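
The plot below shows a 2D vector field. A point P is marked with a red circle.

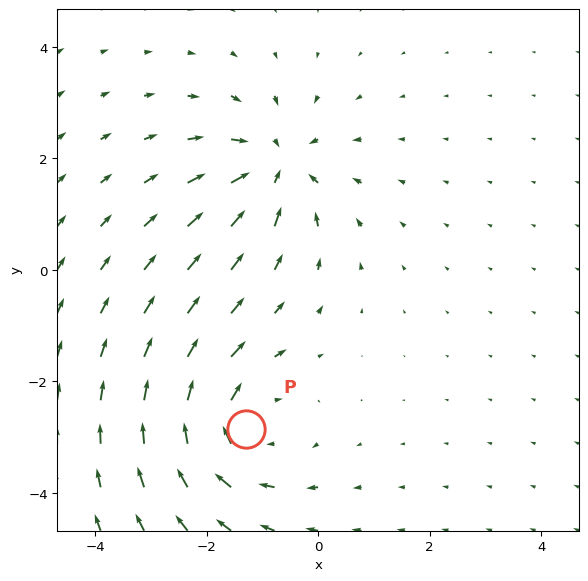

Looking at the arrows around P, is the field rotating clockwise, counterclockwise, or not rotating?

clockwise

Near P at (-1.3, -2.8) the arrows circulate clockwise. The curl (z-component) there is about -3; negative curl means clockwise rotation.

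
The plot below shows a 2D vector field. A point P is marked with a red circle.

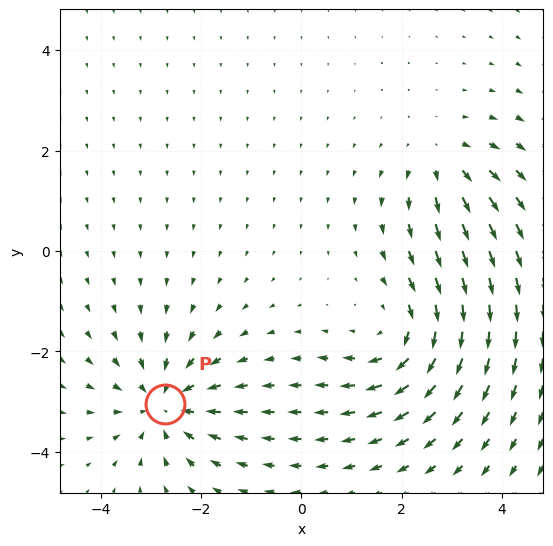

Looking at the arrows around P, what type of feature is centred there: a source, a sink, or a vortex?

At P (-2.7, -3.0) the arrows converge inward. Divergence about -4, curl ≈0 — negative divergence with near-zero curl is a sink.

sink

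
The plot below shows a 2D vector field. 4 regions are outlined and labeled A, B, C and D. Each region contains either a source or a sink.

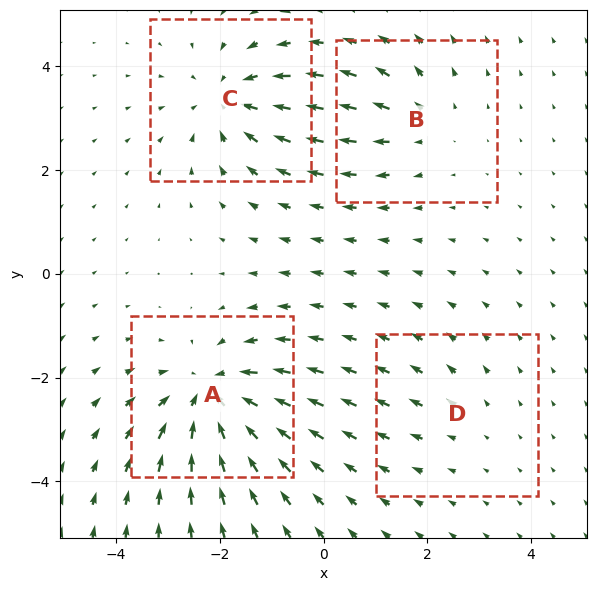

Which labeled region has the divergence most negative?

A

Divergence at each region's feature centre — A: about -6, B: about +3, C: about -5, D: about +2. Region A is most negative.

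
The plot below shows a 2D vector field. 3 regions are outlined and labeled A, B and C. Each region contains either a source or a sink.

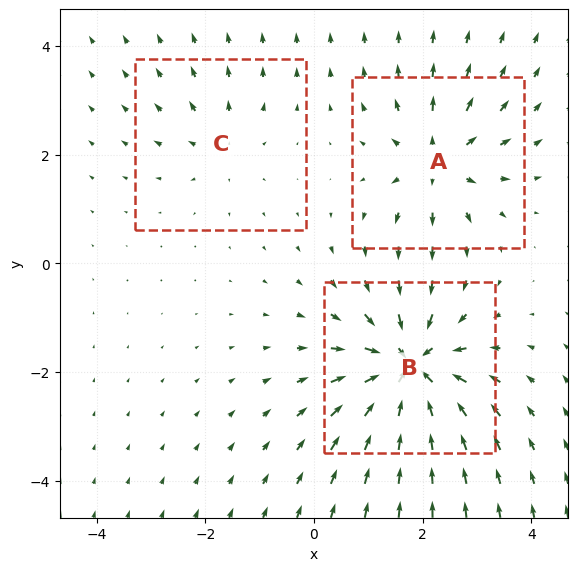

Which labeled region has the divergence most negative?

B

Divergence at each region's feature centre — A: about +4, B: about -6, C: about +2. Region B is most negative.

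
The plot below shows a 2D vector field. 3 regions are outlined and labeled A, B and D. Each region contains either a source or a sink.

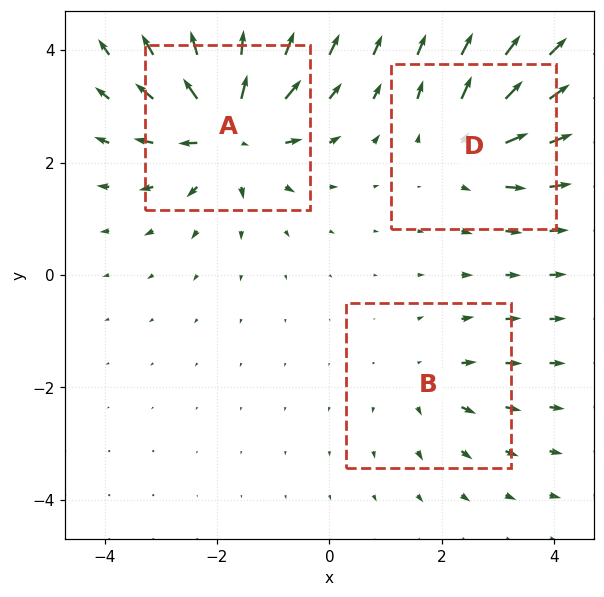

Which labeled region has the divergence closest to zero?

B

Divergence at each region's feature centre — A: about +6, B: about +2, D: about +4. Region B is closest to zero.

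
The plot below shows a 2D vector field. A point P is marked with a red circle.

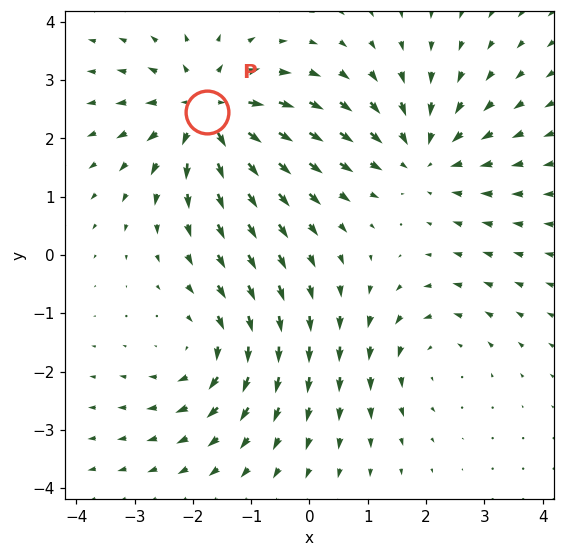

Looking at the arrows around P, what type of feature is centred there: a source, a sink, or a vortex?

source

At P (-1.8, 2.4) the arrows spread outward. Divergence about +5, curl ≈0 — positive divergence with near-zero curl is a source.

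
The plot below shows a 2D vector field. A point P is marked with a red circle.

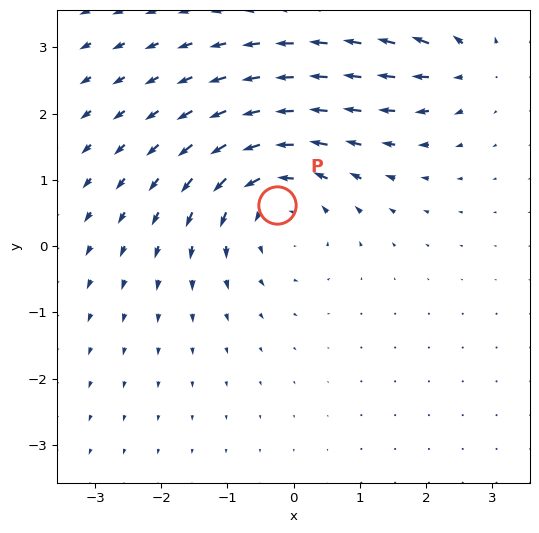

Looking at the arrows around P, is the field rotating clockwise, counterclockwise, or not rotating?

counterclockwise

Near P at (-0.2, 0.6) the arrows circulate counterclockwise. The curl (z-component) there is about +4; positive curl means counterclockwise rotation.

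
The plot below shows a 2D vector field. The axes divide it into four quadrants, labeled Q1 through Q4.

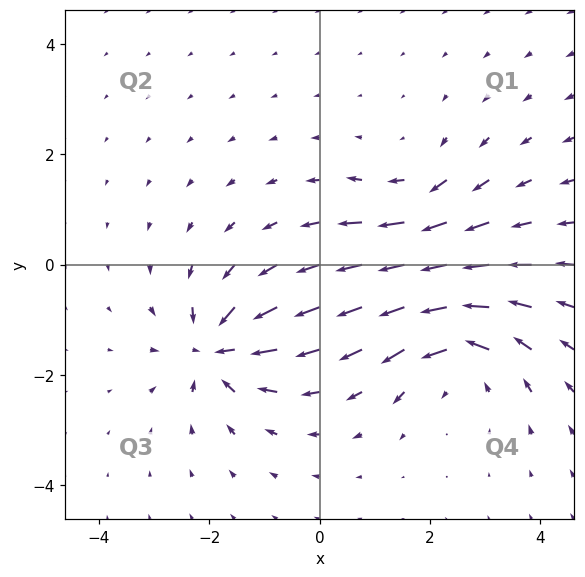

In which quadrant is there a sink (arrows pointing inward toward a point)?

Q3

The sink sits at approximately (-1.8, -1.5), which lies in quadrant Q3. The divergence there is about -6, negative as expected for a sink.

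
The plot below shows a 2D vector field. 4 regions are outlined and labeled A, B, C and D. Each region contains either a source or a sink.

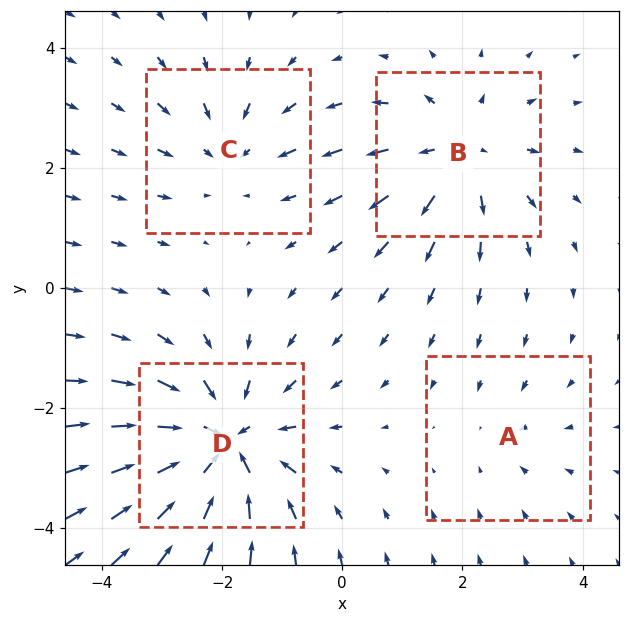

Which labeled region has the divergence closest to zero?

Divergence at each region's feature centre — A: about -2, B: about +4, C: about -3, D: about -6. Region A is closest to zero.

A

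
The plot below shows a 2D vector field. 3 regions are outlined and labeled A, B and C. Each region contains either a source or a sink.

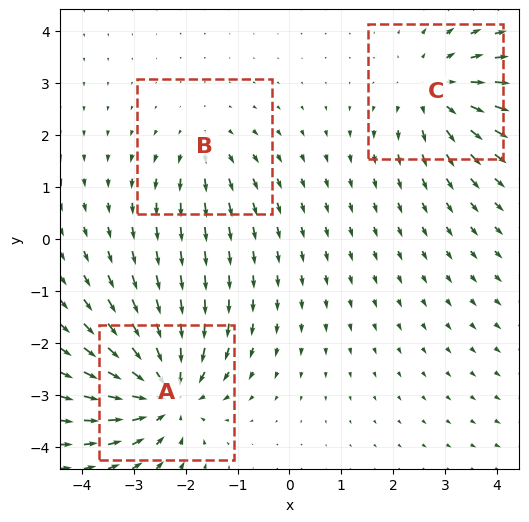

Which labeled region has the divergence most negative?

Divergence at each region's feature centre — A: about -5, B: about +2, C: about +3. Region A is most negative.

A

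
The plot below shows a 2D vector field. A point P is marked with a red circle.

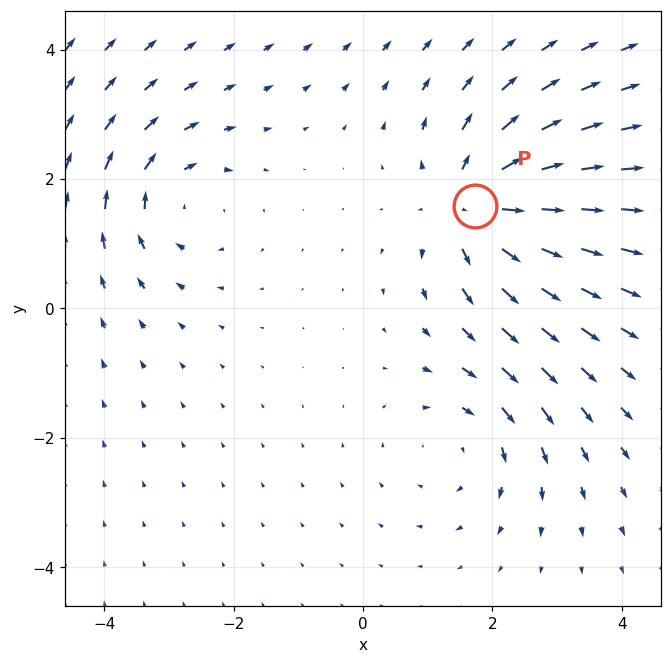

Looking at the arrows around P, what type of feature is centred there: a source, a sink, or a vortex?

At P (1.7, 1.6) the arrows spread outward. Divergence about +5, curl ≈0 — positive divergence with near-zero curl is a source.

source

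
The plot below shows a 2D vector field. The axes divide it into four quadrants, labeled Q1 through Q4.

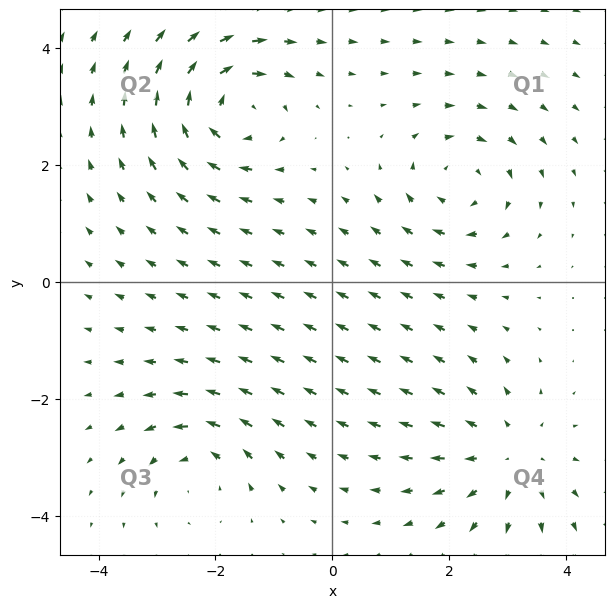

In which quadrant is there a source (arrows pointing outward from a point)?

Q4

The source sits at approximately (3.0, -3.0), which lies in quadrant Q4. The divergence there is about +4, positive as expected for a source.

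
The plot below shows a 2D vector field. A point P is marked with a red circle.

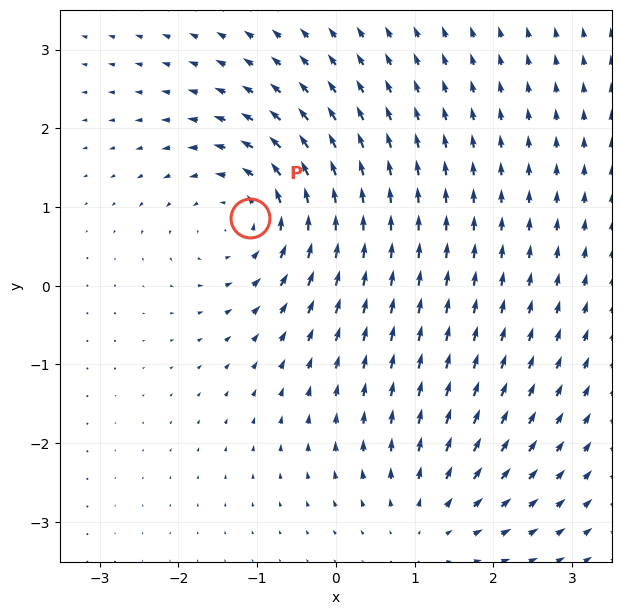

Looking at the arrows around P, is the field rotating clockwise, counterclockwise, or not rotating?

counterclockwise

Near P at (-1.1, 0.9) the arrows circulate counterclockwise. The curl (z-component) there is about +4; positive curl means counterclockwise rotation.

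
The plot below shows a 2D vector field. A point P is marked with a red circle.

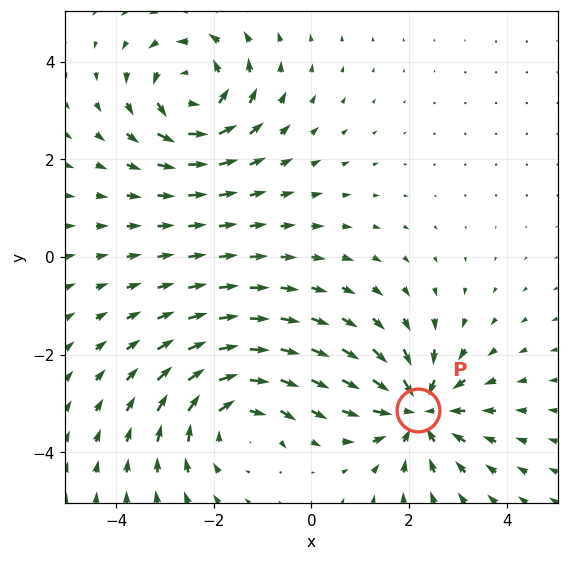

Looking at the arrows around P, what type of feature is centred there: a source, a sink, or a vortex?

At P (2.2, -3.1) the arrows converge inward. Divergence about -5, curl ≈0 — negative divergence with near-zero curl is a sink.

sink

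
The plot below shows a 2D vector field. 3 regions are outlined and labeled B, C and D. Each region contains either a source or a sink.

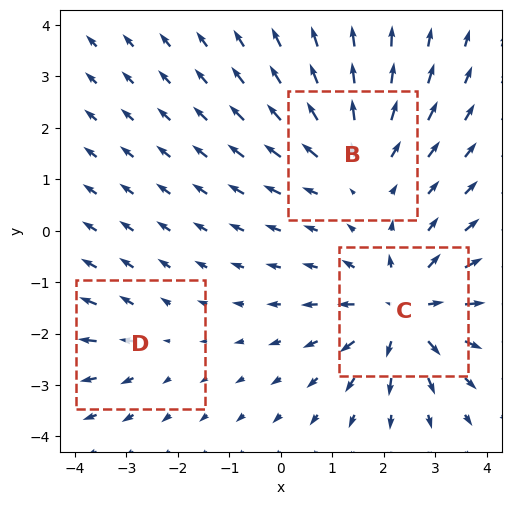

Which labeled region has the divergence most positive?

Divergence at each region's feature centre — B: about +3, C: about +5, D: about +2. Region C is most positive.

C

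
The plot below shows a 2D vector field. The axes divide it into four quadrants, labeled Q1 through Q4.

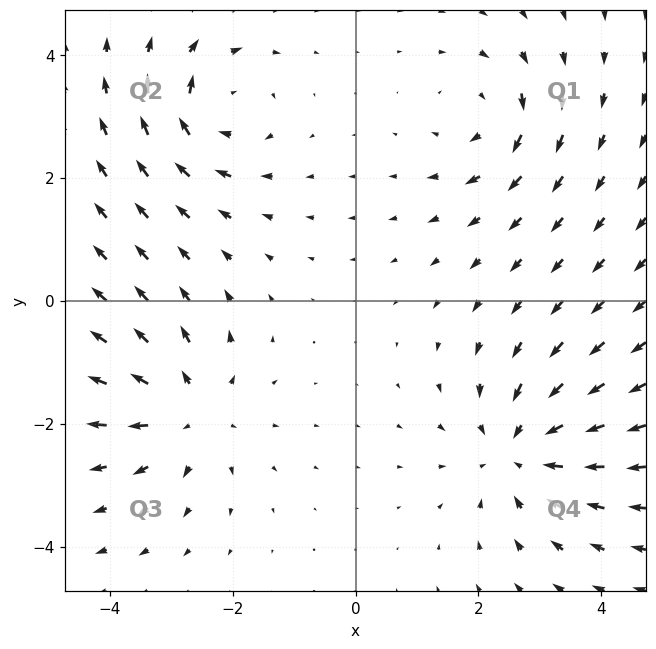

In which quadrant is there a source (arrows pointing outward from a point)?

Q3

The source sits at approximately (-2.7, -1.8), which lies in quadrant Q3. The divergence there is about +4, positive as expected for a source.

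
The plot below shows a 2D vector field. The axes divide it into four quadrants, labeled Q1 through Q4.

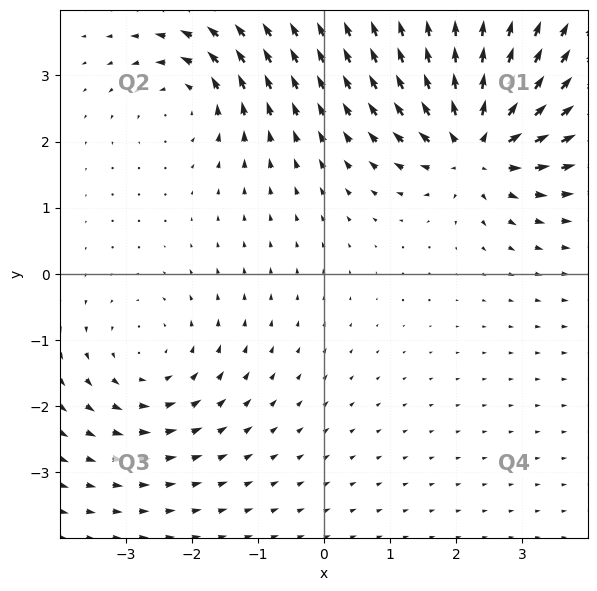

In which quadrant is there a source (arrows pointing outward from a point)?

The source sits at approximately (2.3, 1.9), which lies in quadrant Q1. The divergence there is about +6, positive as expected for a source.

Q1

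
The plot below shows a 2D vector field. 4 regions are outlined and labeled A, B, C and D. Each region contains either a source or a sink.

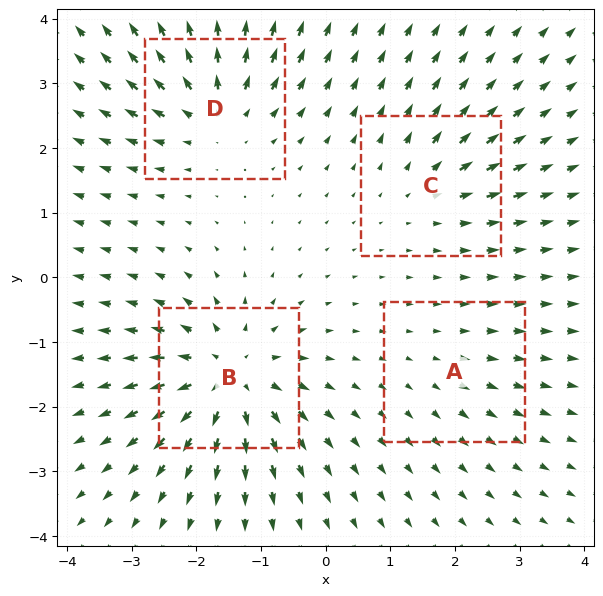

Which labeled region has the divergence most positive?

B

Divergence at each region's feature centre — A: about +2, B: about +8, C: about +4, D: about +6. Region B is most positive.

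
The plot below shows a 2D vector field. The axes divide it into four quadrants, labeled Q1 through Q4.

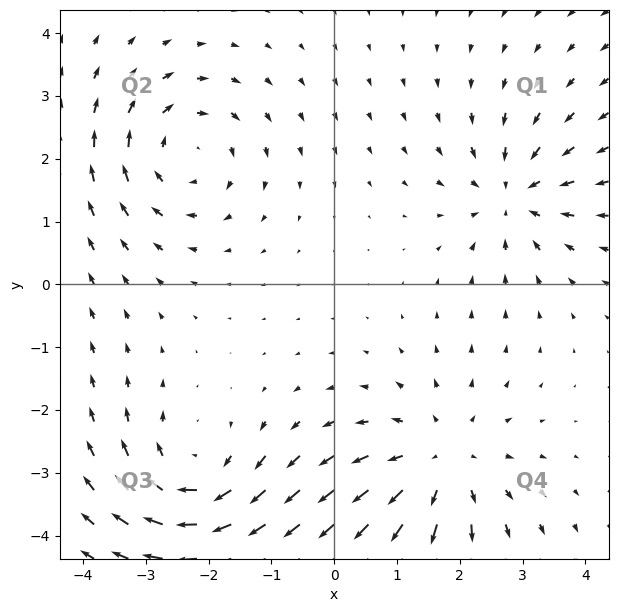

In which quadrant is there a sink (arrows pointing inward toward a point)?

The sink sits at approximately (2.9, 1.4), which lies in quadrant Q1. The divergence there is about -4, negative as expected for a sink.

Q1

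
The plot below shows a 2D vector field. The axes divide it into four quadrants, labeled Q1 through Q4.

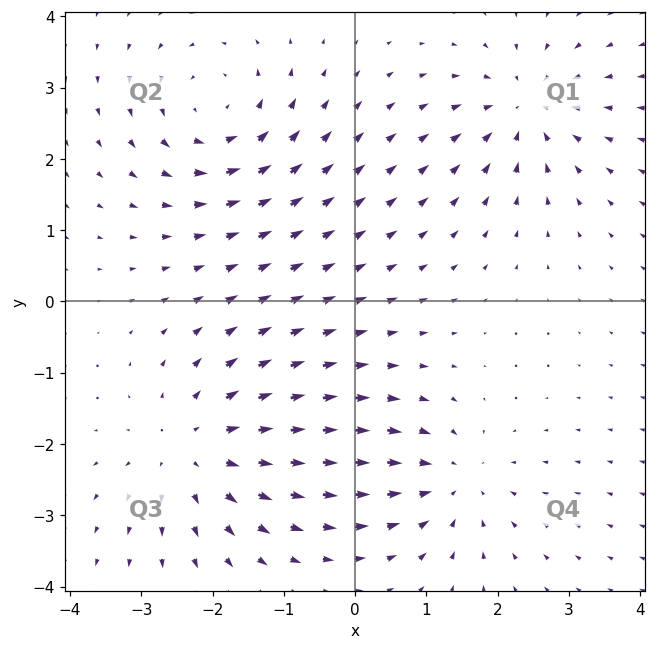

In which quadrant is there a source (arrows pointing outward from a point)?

The source sits at approximately (-2.2, -2.1), which lies in quadrant Q3. The divergence there is about +4, positive as expected for a source.

Q3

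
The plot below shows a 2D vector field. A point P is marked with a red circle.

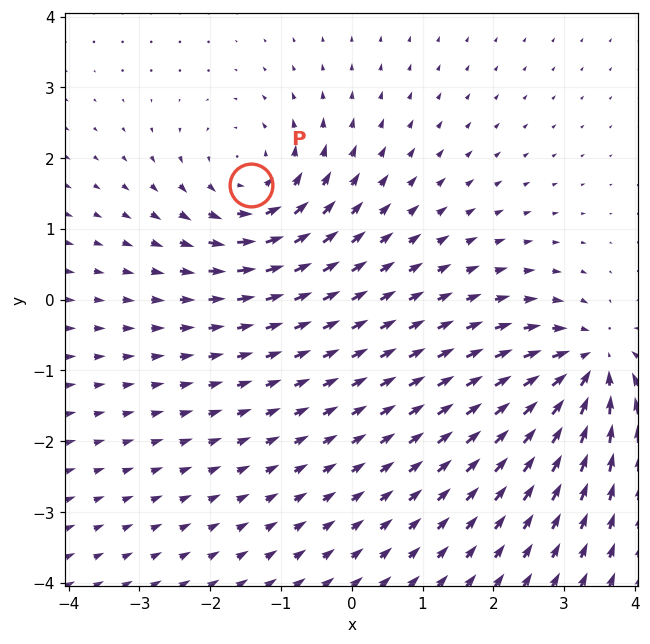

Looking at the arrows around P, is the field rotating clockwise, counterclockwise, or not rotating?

Near P at (-1.4, 1.6) the arrows circulate counterclockwise. The curl (z-component) there is about +5; positive curl means counterclockwise rotation.

counterclockwise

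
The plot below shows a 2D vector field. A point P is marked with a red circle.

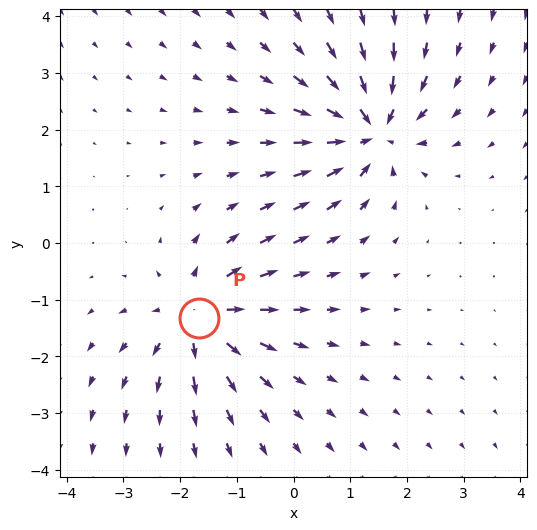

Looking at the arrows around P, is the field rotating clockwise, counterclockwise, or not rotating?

not rotating

Near P at (-1.7, -1.3) the arrows show no circulation. The curl there is ≈0.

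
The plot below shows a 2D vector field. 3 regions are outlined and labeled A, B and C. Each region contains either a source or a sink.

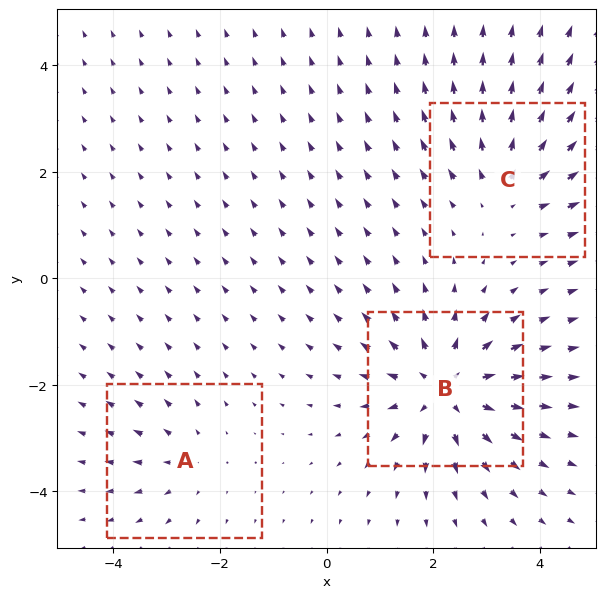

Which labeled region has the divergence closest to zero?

Divergence at each region's feature centre — A: about +2, B: about +5, C: about +3. Region A is closest to zero.

A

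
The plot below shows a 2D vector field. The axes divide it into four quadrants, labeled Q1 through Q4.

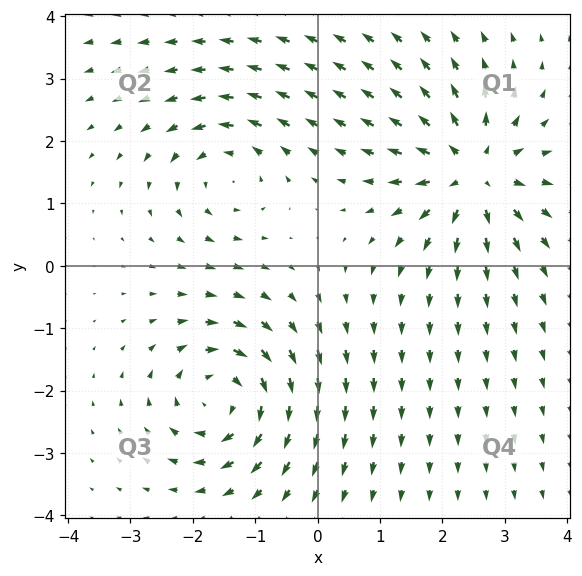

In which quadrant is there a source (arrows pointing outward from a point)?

The source sits at approximately (2.5, 1.5), which lies in quadrant Q1. The divergence there is about +5, positive as expected for a source.

Q1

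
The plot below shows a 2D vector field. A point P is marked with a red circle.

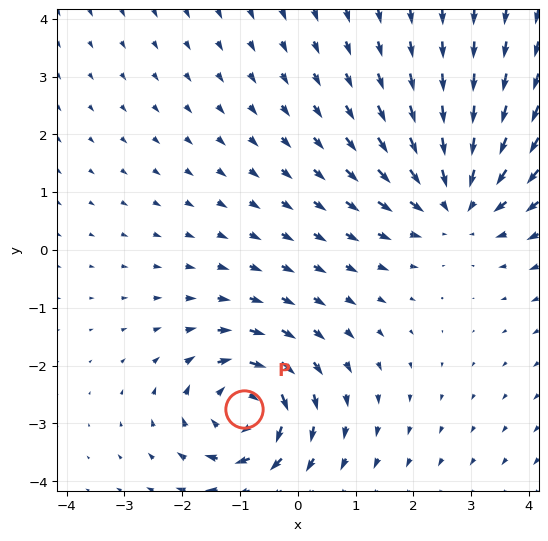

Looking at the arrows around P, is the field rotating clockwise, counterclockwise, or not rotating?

Near P at (-0.9, -2.8) the arrows circulate clockwise. The curl (z-component) there is about -6; negative curl means clockwise rotation.

clockwise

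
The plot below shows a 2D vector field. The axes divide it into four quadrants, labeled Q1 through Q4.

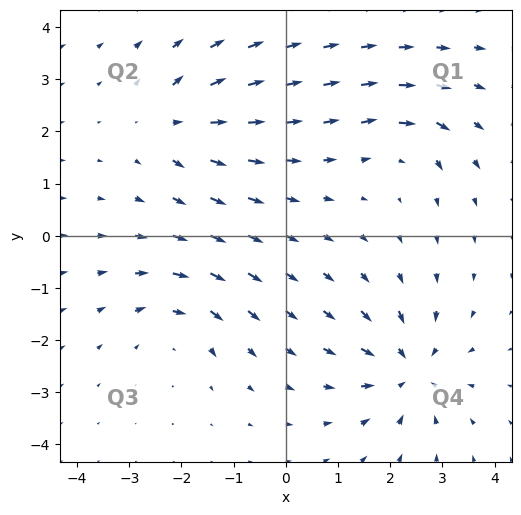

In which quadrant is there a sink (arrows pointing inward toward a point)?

The sink sits at approximately (2.4, -2.6), which lies in quadrant Q4. The divergence there is about -5, negative as expected for a sink.

Q4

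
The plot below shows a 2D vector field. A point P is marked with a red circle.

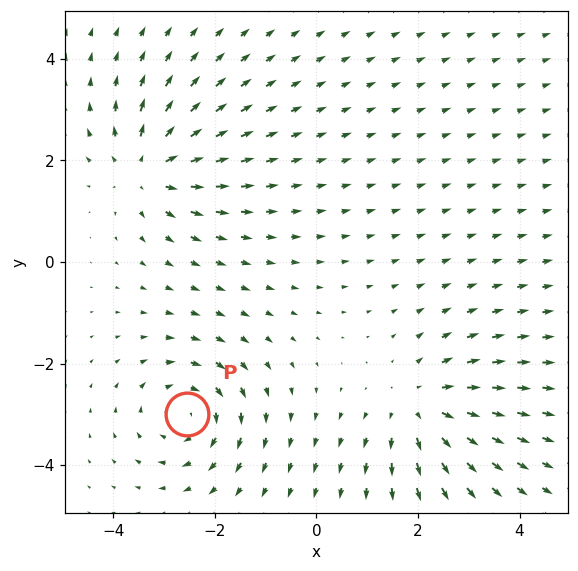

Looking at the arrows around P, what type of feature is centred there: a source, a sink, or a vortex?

At P (-2.5, -3.0) the arrows circulate clockwise. Divergence ≈0, curl about -5 — near-zero divergence with nonzero curl is a vortex.

vortex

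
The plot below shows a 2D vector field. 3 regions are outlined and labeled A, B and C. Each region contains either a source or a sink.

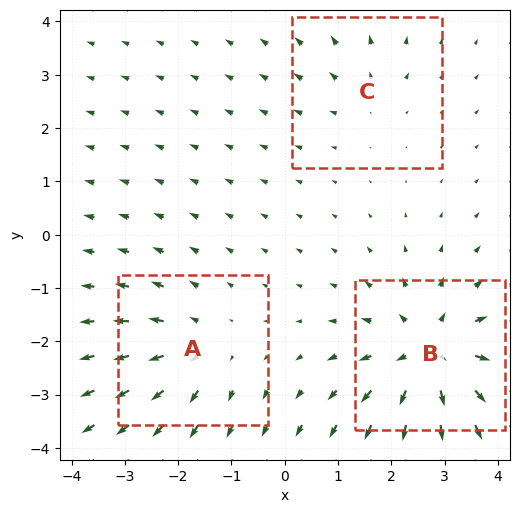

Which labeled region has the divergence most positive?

Divergence at each region's feature centre — A: about +3, B: about +5, C: about +2. Region B is most positive.

B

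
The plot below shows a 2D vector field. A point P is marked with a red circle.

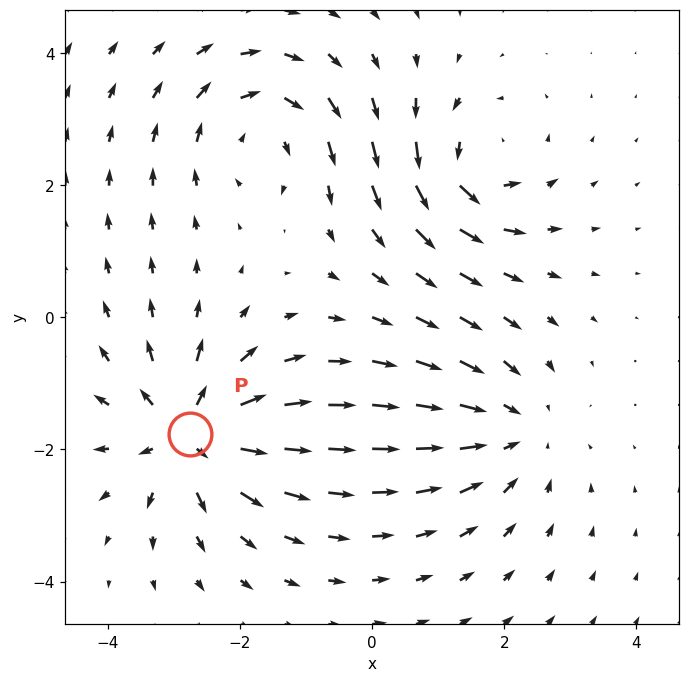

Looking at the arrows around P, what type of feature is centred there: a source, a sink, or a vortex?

At P (-2.8, -1.8) the arrows spread outward. Divergence about +6, curl ≈0 — positive divergence with near-zero curl is a source.

source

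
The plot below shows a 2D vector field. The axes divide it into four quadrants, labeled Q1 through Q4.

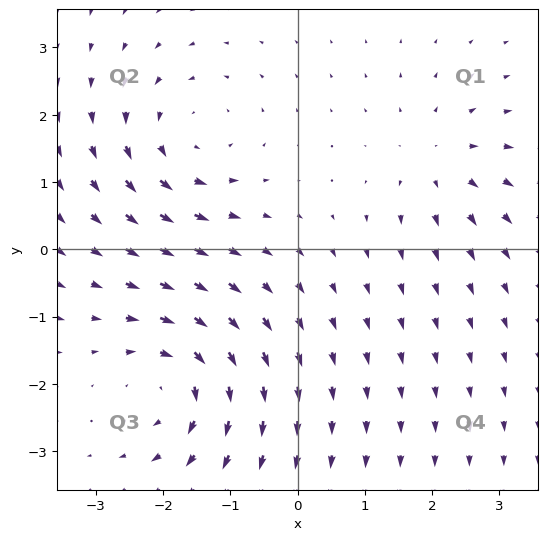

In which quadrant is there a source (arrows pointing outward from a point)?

Q1

The source sits at approximately (2.1, 1.3), which lies in quadrant Q1. The divergence there is about +3, positive as expected for a source.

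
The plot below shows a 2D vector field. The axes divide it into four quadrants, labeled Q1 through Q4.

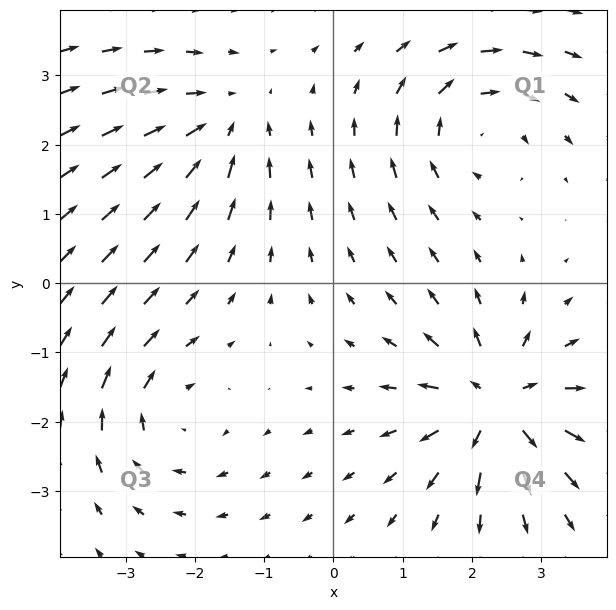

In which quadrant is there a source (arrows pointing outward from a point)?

Q4

The source sits at approximately (2.4, -1.7), which lies in quadrant Q4. The divergence there is about +6, positive as expected for a source.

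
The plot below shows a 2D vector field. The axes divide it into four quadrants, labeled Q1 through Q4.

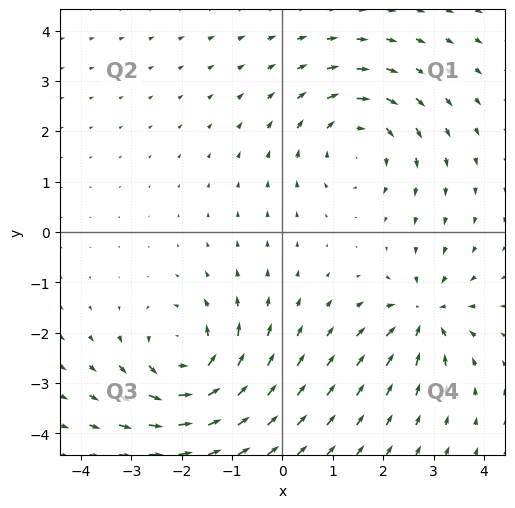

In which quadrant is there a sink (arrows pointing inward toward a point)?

Q4

The sink sits at approximately (2.8, -1.7), which lies in quadrant Q4. The divergence there is about -5, negative as expected for a sink.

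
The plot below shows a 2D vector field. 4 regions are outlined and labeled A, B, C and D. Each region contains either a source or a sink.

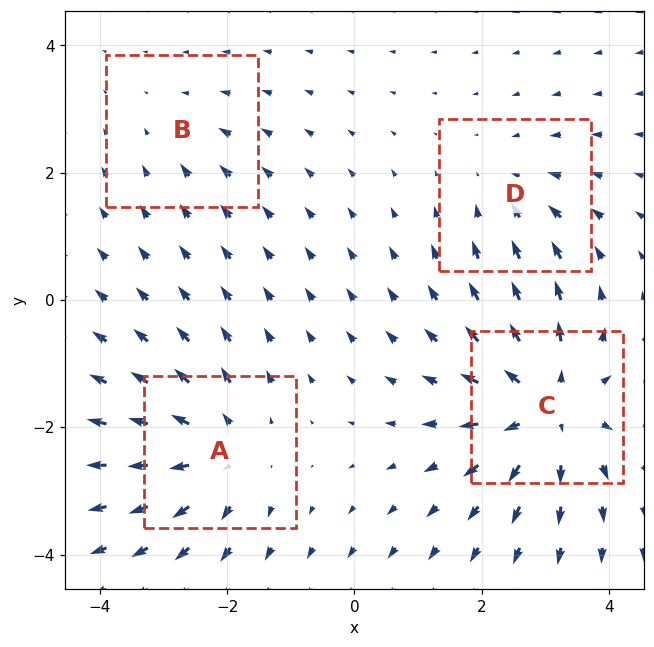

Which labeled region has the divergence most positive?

C

Divergence at each region's feature centre — A: about +4, B: about -2, C: about +6, D: about -3. Region C is most positive.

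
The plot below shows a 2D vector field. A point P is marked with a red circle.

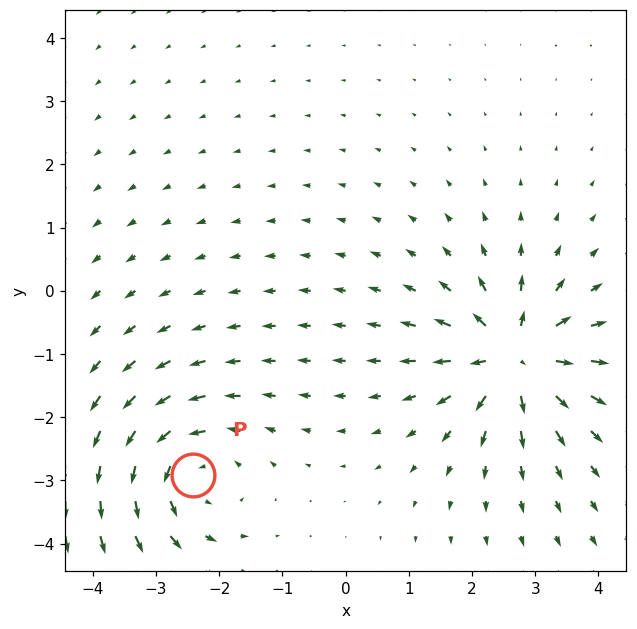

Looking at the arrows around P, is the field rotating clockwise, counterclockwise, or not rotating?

Near P at (-2.4, -2.9) the arrows circulate counterclockwise. The curl (z-component) there is about +4; positive curl means counterclockwise rotation.

counterclockwise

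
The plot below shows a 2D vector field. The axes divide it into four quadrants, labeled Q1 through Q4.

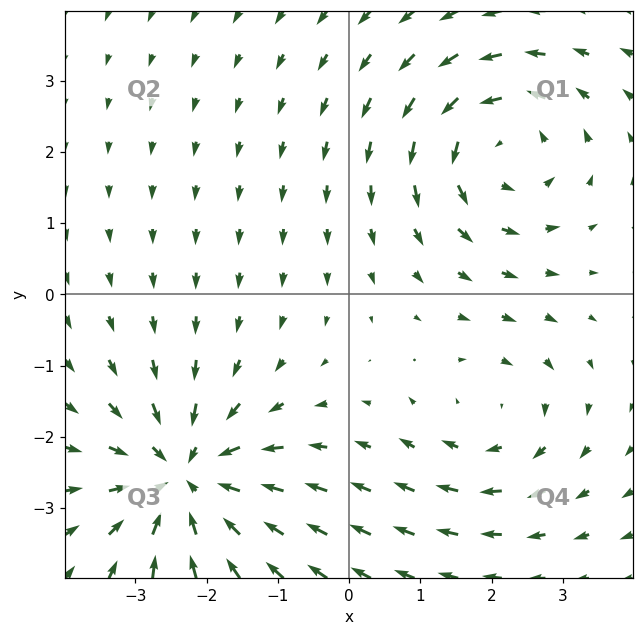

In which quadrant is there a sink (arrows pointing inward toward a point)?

Q3

The sink sits at approximately (-2.3, -2.6), which lies in quadrant Q3. The divergence there is about -4, negative as expected for a sink.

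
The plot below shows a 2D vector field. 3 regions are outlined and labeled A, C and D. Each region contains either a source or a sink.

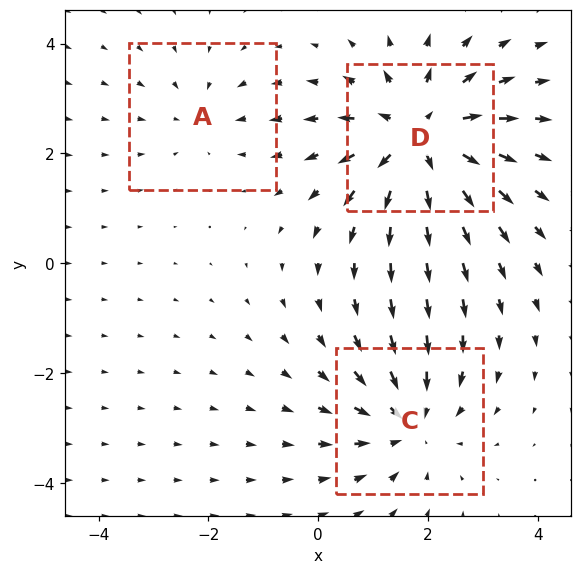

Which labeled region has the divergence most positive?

Divergence at each region's feature centre — A: about -2, C: about -3, D: about +4. Region D is most positive.

D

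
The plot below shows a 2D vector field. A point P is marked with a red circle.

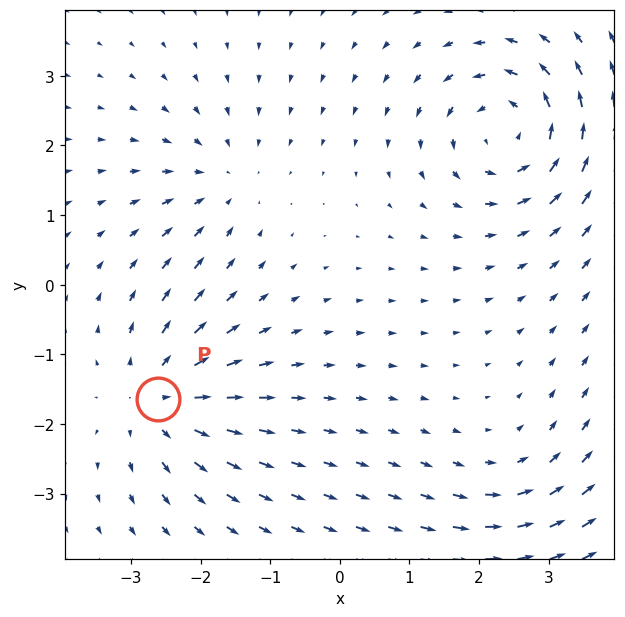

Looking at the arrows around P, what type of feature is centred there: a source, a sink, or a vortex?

At P (-2.6, -1.6) the arrows spread outward. Divergence about +4, curl ≈0 — positive divergence with near-zero curl is a source.

source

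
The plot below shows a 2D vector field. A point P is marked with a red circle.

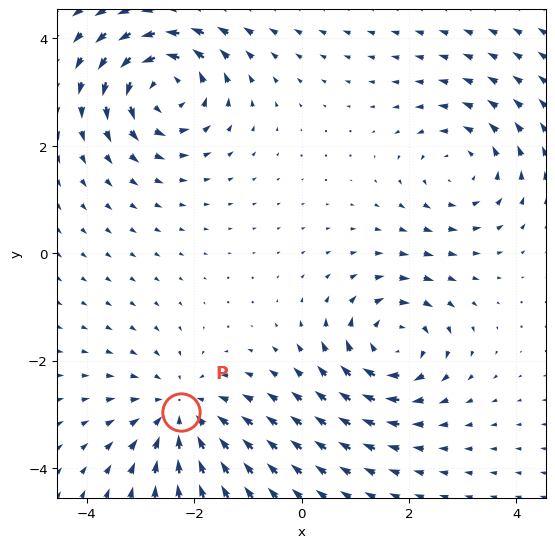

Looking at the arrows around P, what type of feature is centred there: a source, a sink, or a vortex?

sink

At P (-2.2, -3.0) the arrows converge inward. Divergence about -4, curl ≈0 — negative divergence with near-zero curl is a sink.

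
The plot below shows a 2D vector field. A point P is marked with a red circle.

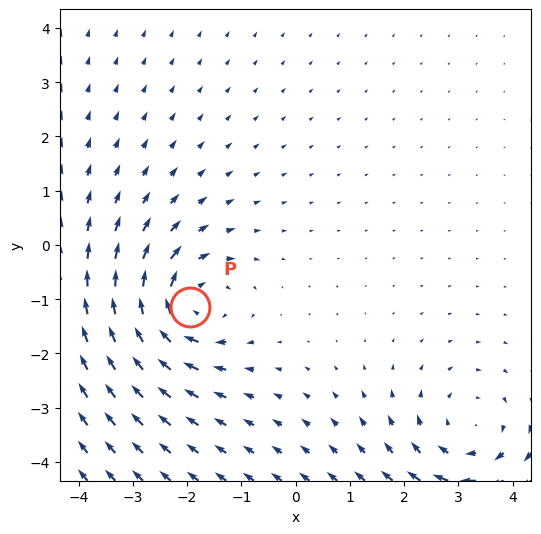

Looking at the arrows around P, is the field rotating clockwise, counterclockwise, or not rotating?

Near P at (-1.9, -1.1) the arrows circulate clockwise. The curl (z-component) there is about -5; negative curl means clockwise rotation.

clockwise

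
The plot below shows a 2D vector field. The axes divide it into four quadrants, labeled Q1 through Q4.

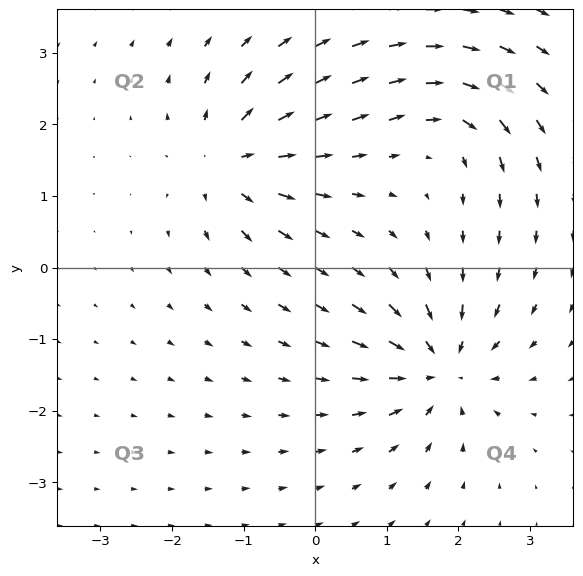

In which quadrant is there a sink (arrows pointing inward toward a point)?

The sink sits at approximately (1.7, -1.4), which lies in quadrant Q4. The divergence there is about -6, negative as expected for a sink.

Q4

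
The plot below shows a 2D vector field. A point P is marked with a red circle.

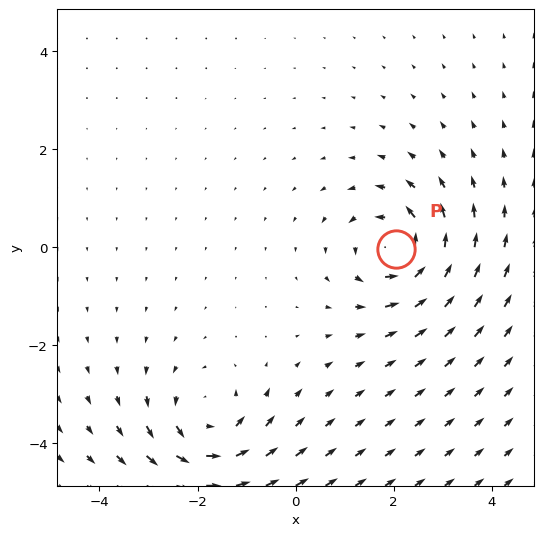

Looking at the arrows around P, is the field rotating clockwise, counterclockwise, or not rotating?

counterclockwise

Near P at (2.0, -0.0) the arrows circulate counterclockwise. The curl (z-component) there is about +4; positive curl means counterclockwise rotation.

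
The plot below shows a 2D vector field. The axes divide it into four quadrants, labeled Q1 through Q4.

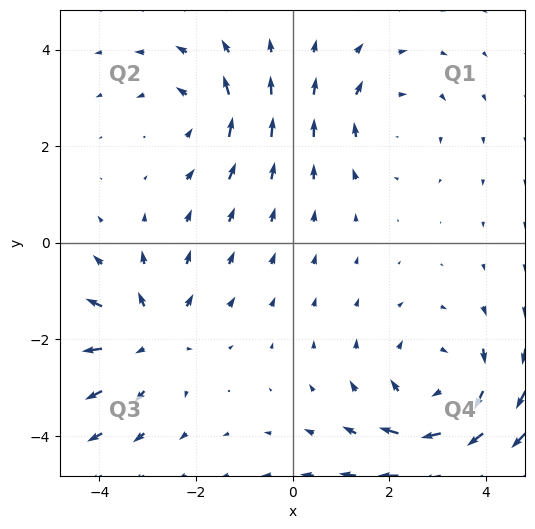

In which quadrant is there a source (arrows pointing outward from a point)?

Q3

The source sits at approximately (-3.0, -1.9), which lies in quadrant Q3. The divergence there is about +4, positive as expected for a source.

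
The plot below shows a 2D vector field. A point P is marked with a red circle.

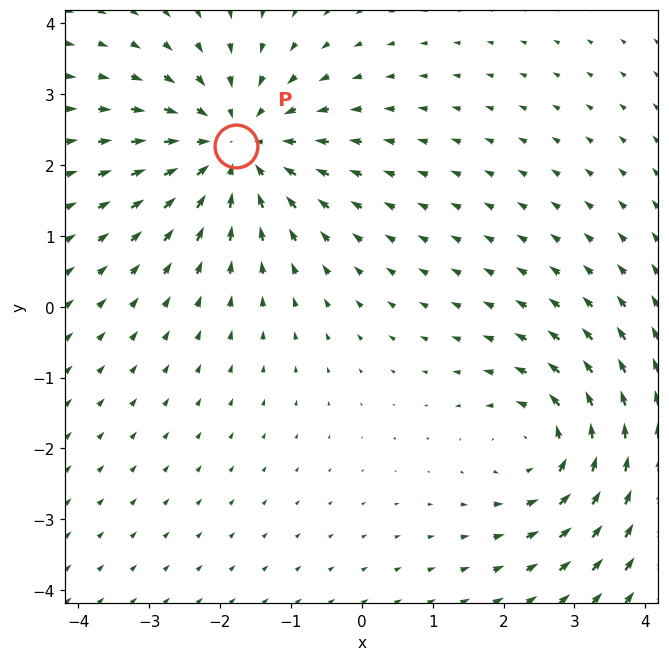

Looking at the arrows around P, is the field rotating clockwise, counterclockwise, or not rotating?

Near P at (-1.8, 2.3) the arrows show no circulation. The curl there is ≈0.

not rotating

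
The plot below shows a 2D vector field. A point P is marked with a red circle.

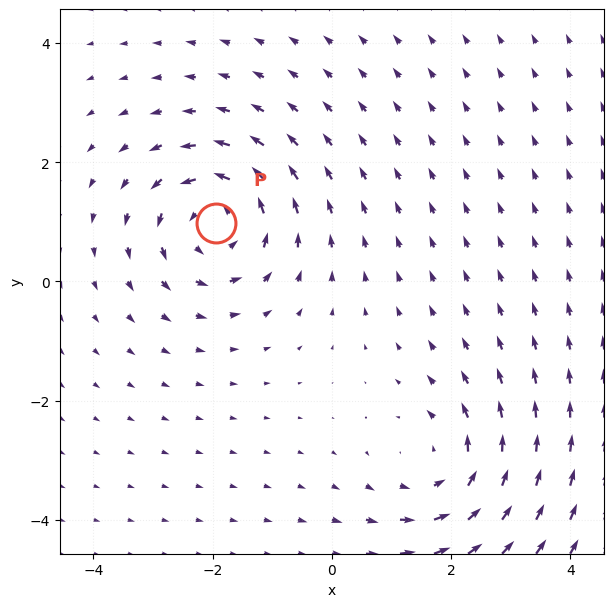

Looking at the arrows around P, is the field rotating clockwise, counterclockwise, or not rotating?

Near P at (-1.9, 1.0) the arrows circulate counterclockwise. The curl (z-component) there is about +5; positive curl means counterclockwise rotation.

counterclockwise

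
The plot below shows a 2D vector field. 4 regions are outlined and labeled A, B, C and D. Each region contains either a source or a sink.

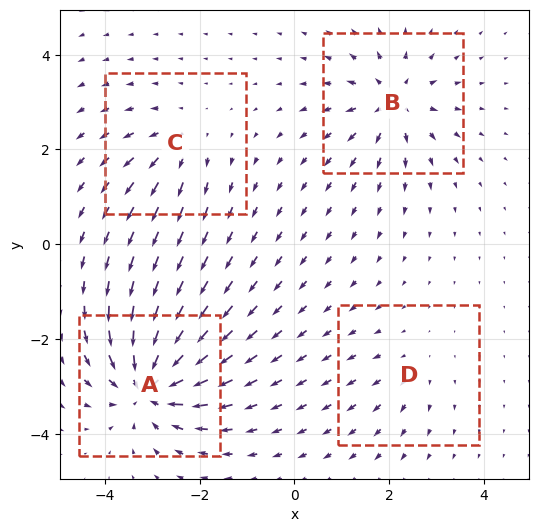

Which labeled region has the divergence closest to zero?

Divergence at each region's feature centre — A: about -9, B: about +6, C: about +4, D: about +3. Region D is closest to zero.

D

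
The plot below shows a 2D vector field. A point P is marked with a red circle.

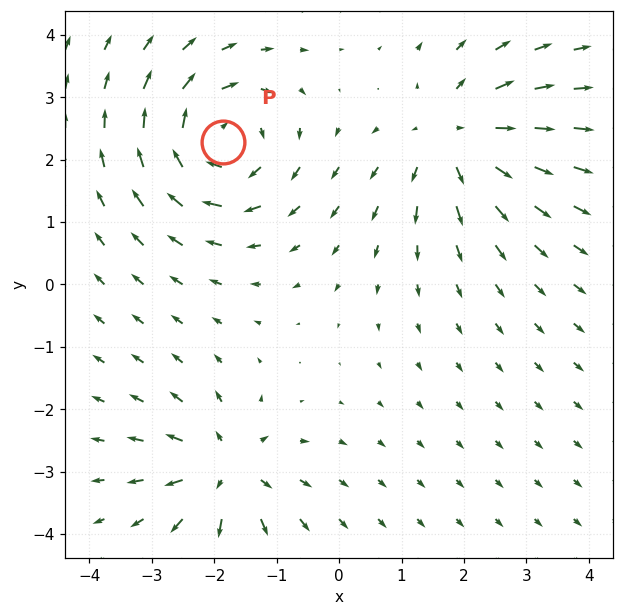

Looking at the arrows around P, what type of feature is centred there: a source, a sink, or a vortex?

vortex

At P (-1.9, 2.3) the arrows circulate clockwise. Divergence ≈0, curl about -5 — near-zero divergence with nonzero curl is a vortex.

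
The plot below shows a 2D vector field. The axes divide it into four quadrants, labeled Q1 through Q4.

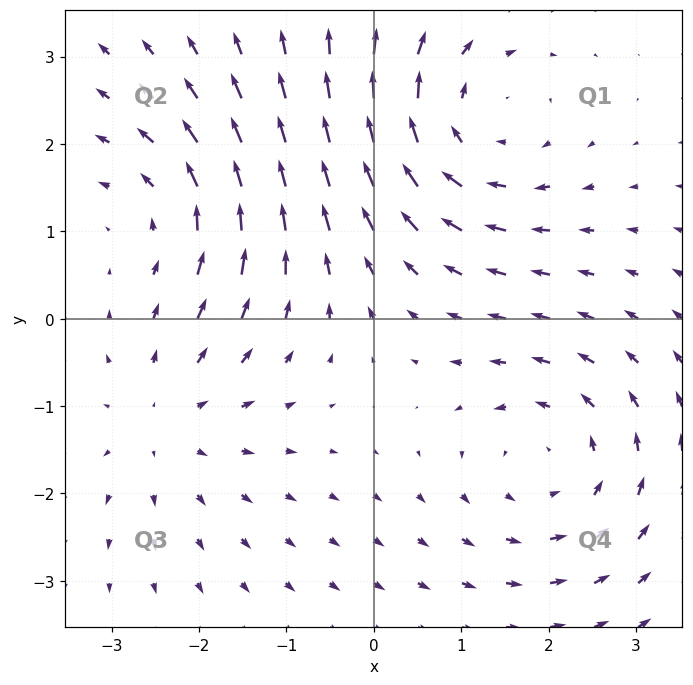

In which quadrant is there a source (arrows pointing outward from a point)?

The source sits at approximately (-2.4, -1.2), which lies in quadrant Q3. The divergence there is about +2, positive as expected for a source.

Q3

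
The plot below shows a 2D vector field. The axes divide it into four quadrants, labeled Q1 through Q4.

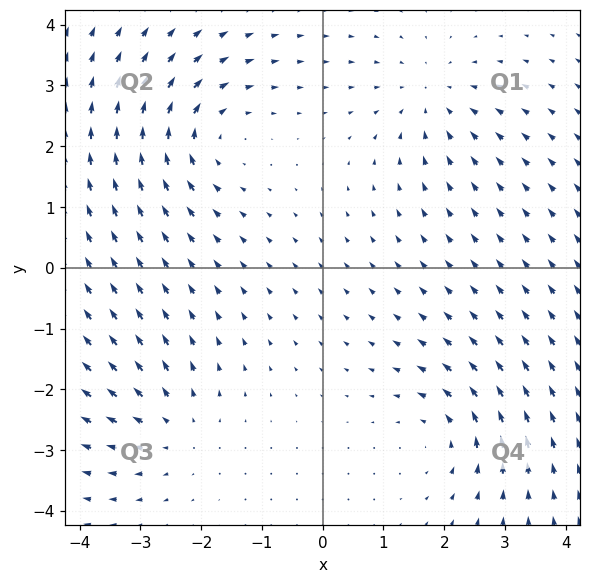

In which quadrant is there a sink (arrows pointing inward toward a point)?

Q1

The sink sits at approximately (1.8, 2.8), which lies in quadrant Q1. The divergence there is about -3, negative as expected for a sink.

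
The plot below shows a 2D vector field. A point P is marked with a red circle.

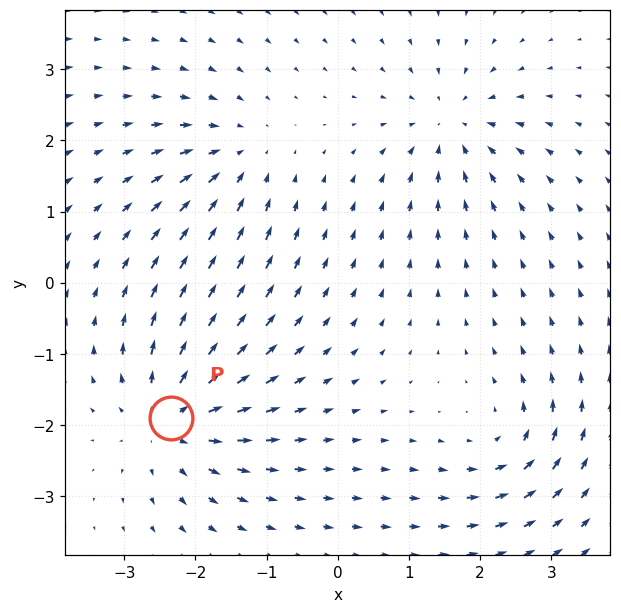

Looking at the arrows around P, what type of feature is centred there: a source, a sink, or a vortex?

At P (-2.3, -1.9) the arrows spread outward. Divergence about +6, curl ≈0 — positive divergence with near-zero curl is a source.

source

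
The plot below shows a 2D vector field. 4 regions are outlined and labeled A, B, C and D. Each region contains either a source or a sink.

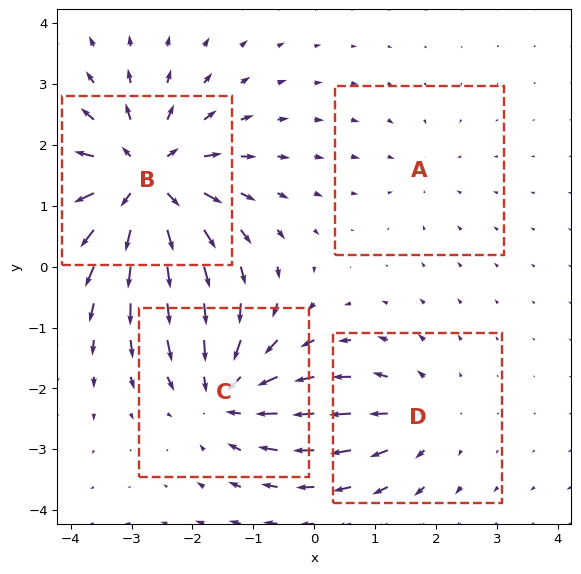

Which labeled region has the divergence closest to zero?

Divergence at each region's feature centre — A: about -2, B: about +8, C: about -5, D: about +3. Region A is closest to zero.

A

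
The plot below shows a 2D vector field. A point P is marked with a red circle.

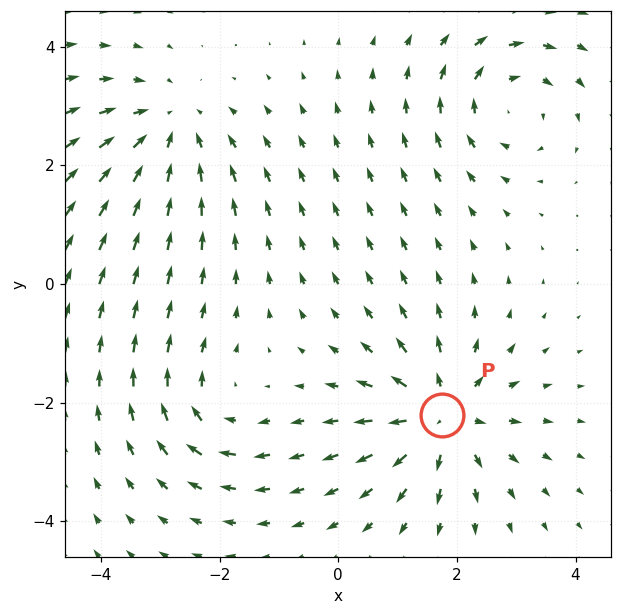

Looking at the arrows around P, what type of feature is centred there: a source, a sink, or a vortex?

At P (1.8, -2.2) the arrows spread outward. Divergence about +5, curl ≈0 — positive divergence with near-zero curl is a source.

source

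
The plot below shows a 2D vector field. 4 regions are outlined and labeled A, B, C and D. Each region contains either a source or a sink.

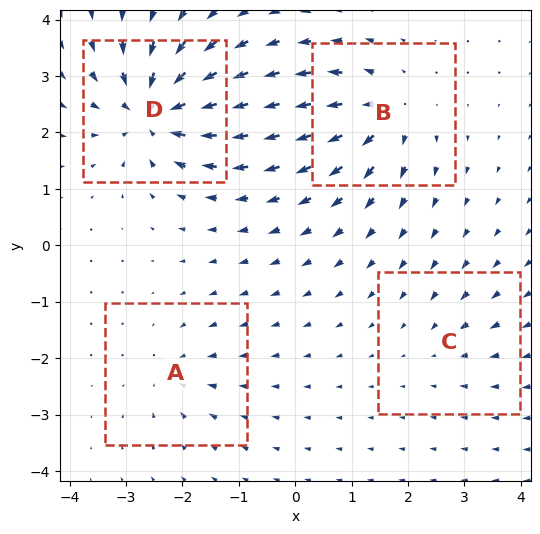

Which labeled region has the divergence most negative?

Divergence at each region's feature centre — A: about -4, B: about +6, C: about -3, D: about -9. Region D is most negative.

D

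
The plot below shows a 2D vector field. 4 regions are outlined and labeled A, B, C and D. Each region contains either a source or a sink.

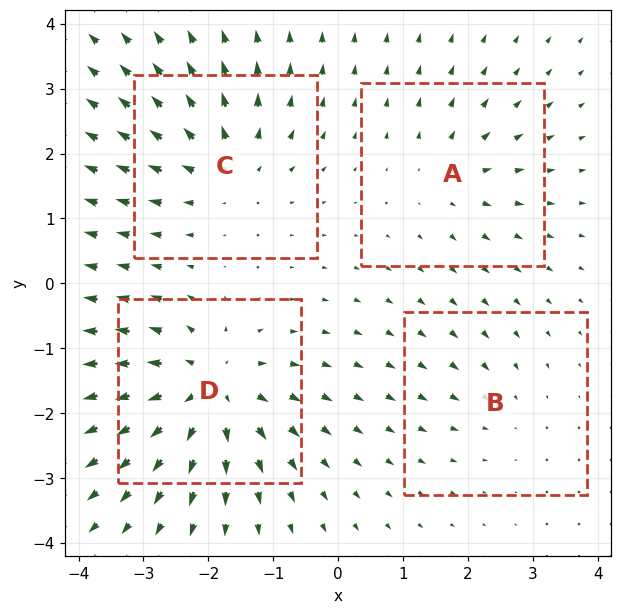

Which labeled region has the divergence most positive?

Divergence at each region's feature centre — A: about +3, B: about -2, C: about +5, D: about +7. Region D is most positive.

D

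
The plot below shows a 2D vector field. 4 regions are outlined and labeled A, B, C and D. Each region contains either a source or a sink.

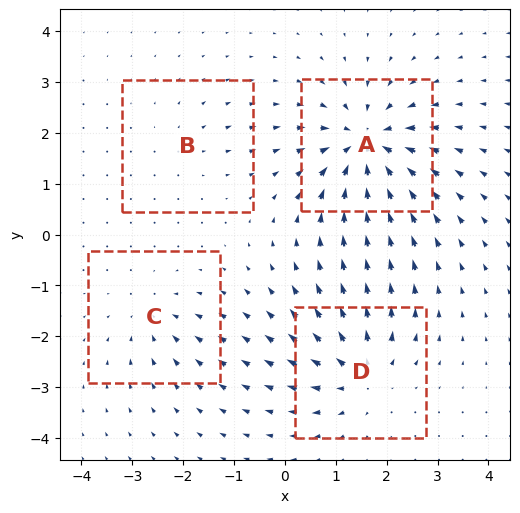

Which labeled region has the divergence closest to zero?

B

Divergence at each region's feature centre — A: about -9, B: about +2, C: about -4, D: about +6. Region B is closest to zero.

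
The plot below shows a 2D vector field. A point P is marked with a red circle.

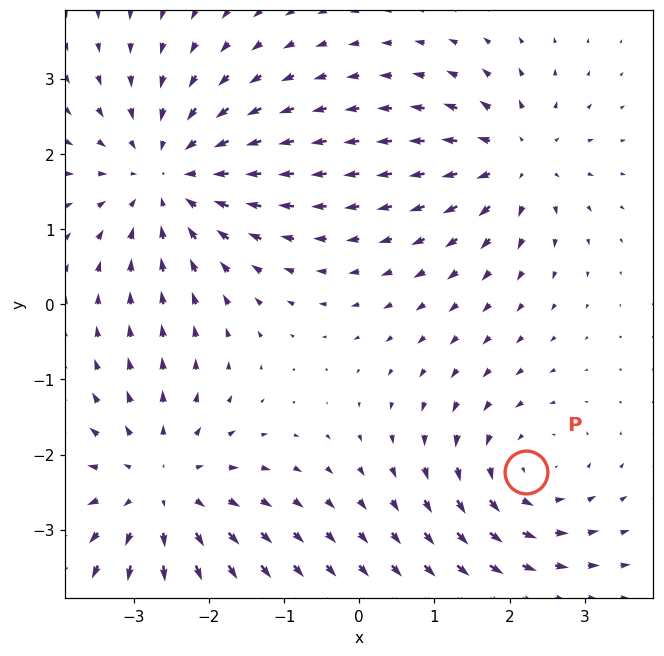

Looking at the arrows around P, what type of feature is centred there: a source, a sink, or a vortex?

vortex

At P (2.2, -2.2) the arrows circulate counterclockwise. Divergence ≈0, curl about +3 — near-zero divergence with nonzero curl is a vortex.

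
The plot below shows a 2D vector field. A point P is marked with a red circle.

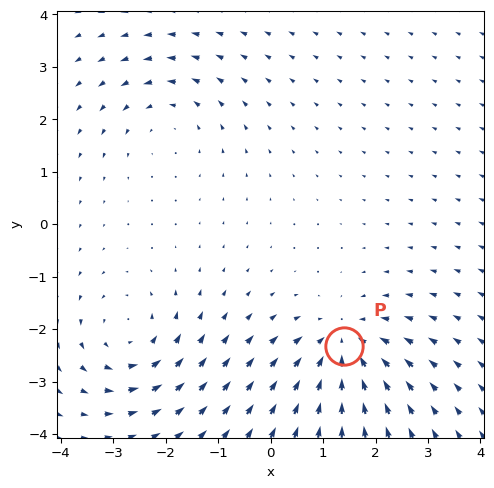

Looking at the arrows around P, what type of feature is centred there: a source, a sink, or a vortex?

sink

At P (1.4, -2.3) the arrows converge inward. Divergence about -5, curl ≈0 — negative divergence with near-zero curl is a sink.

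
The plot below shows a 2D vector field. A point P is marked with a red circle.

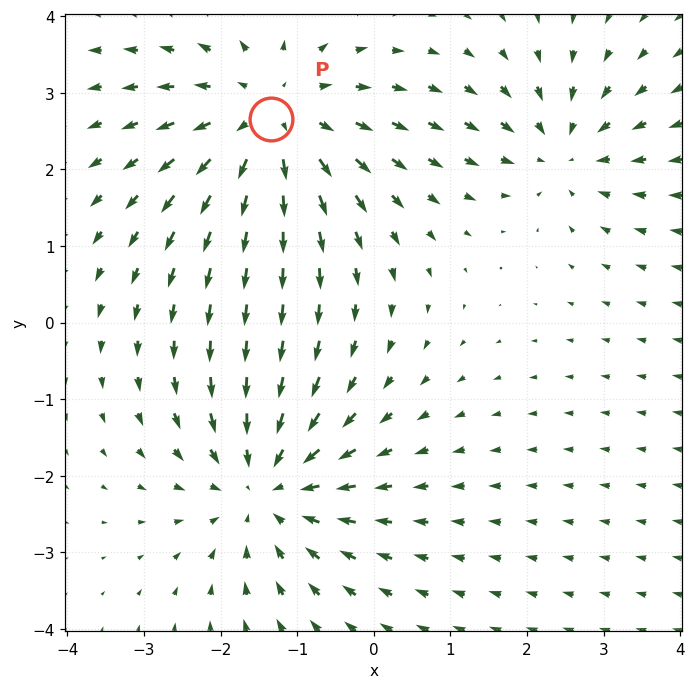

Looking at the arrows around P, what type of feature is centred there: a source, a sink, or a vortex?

At P (-1.3, 2.7) the arrows spread outward. Divergence about +4, curl ≈0 — positive divergence with near-zero curl is a source.

source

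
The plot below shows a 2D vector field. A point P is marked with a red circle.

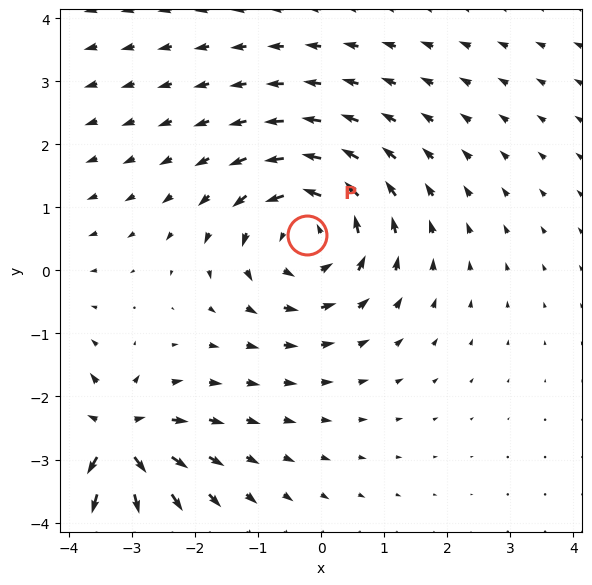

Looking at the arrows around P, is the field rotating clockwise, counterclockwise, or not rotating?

counterclockwise

Near P at (-0.2, 0.6) the arrows circulate counterclockwise. The curl (z-component) there is about +5; positive curl means counterclockwise rotation.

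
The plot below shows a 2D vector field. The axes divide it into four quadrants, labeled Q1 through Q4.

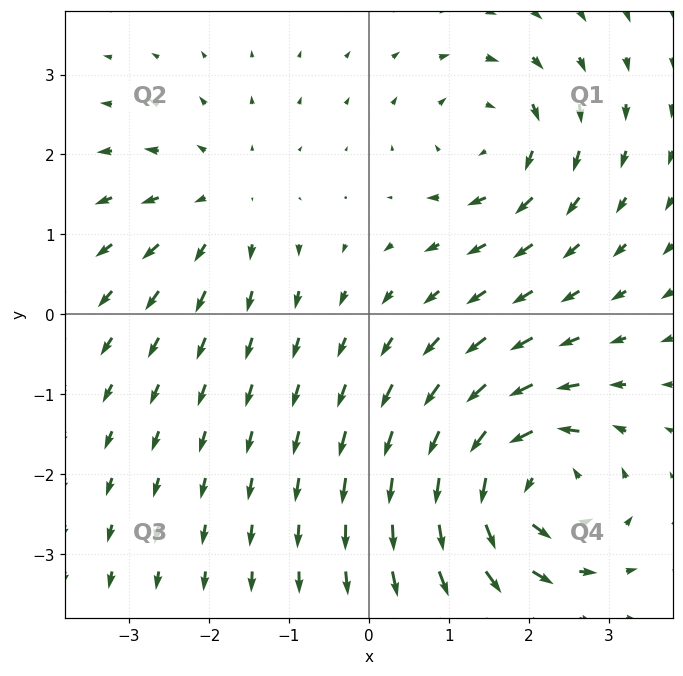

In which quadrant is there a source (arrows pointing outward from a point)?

Q2

The source sits at approximately (-1.8, 1.4), which lies in quadrant Q2. The divergence there is about +2, positive as expected for a source.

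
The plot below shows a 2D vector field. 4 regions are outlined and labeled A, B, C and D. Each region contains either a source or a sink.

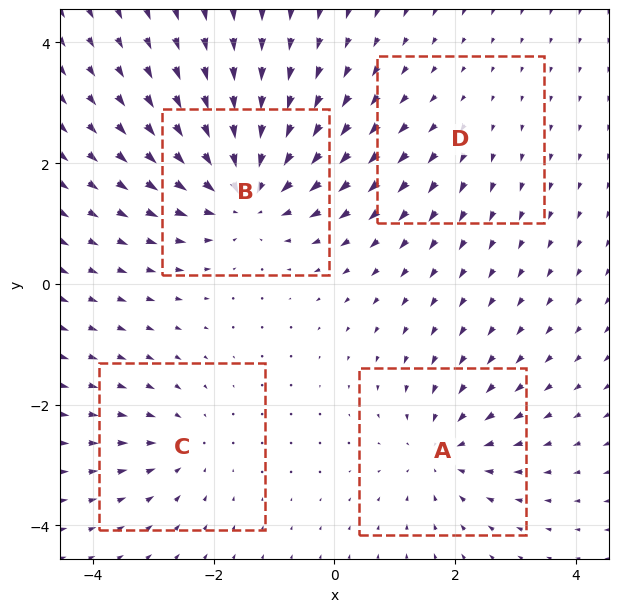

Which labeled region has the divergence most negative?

Divergence at each region's feature centre — A: about -5, B: about -7, C: about -3, D: about +2. Region B is most negative.

B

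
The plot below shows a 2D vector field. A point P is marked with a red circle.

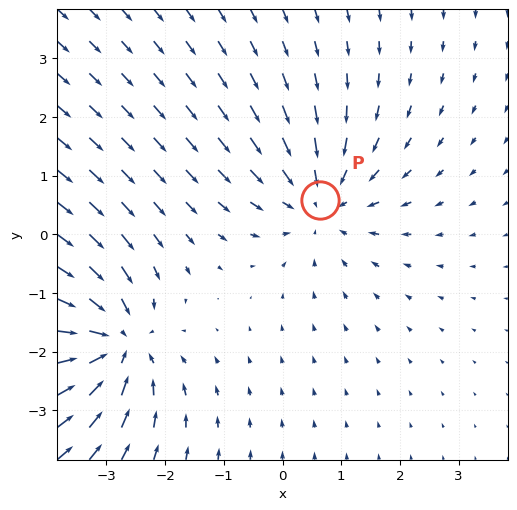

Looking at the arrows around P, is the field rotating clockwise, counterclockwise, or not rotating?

Near P at (0.6, 0.6) the arrows show no circulation. The curl there is ≈0.

not rotating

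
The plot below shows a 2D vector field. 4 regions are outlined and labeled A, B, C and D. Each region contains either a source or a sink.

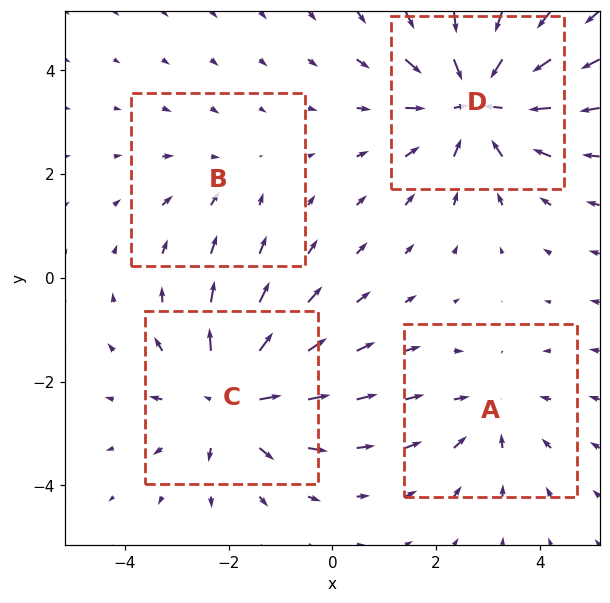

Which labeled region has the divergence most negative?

D

Divergence at each region's feature centre — A: about -3, B: about -2, C: about +5, D: about -6. Region D is most negative.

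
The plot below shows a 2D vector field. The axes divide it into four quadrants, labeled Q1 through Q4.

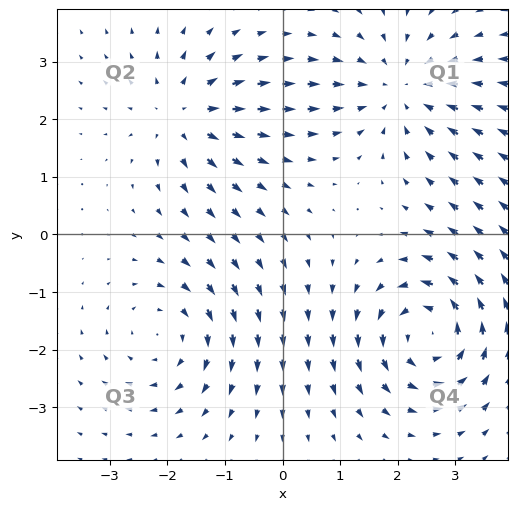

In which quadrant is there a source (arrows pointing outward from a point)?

Q2

The source sits at approximately (-1.7, 2.1), which lies in quadrant Q2. The divergence there is about +4, positive as expected for a source.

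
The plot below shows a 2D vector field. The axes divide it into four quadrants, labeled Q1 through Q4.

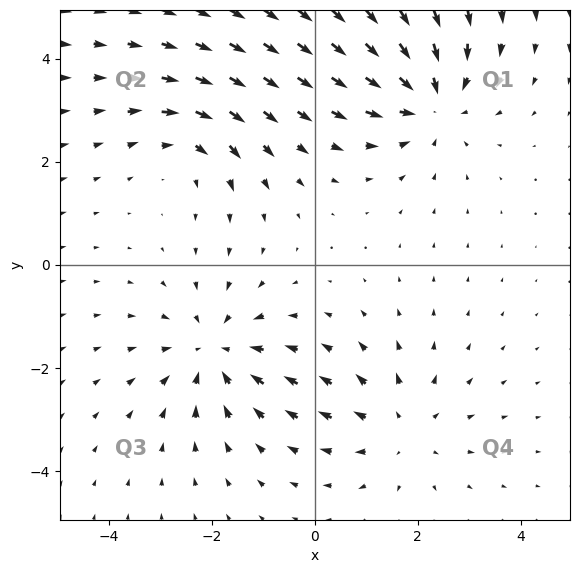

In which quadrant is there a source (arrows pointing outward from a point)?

The source sits at approximately (1.7, -3.2), which lies in quadrant Q4. The divergence there is about +3, positive as expected for a source.

Q4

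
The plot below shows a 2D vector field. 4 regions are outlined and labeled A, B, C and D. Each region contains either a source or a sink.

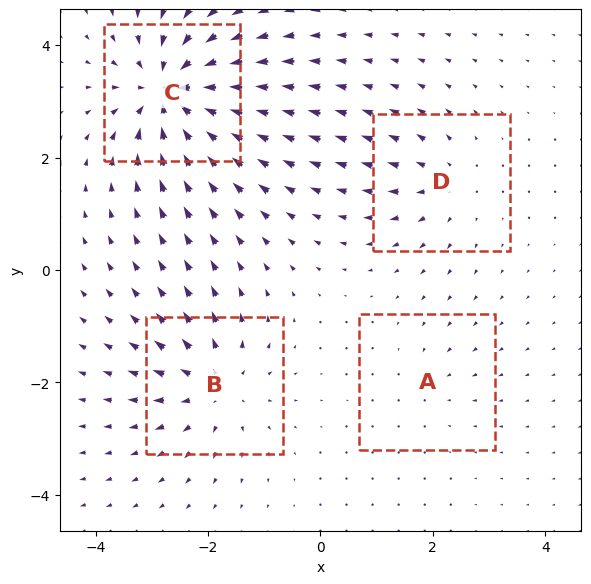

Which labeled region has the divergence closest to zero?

A

Divergence at each region's feature centre — A: about -2, B: about +5, C: about -9, D: about +4. Region A is closest to zero.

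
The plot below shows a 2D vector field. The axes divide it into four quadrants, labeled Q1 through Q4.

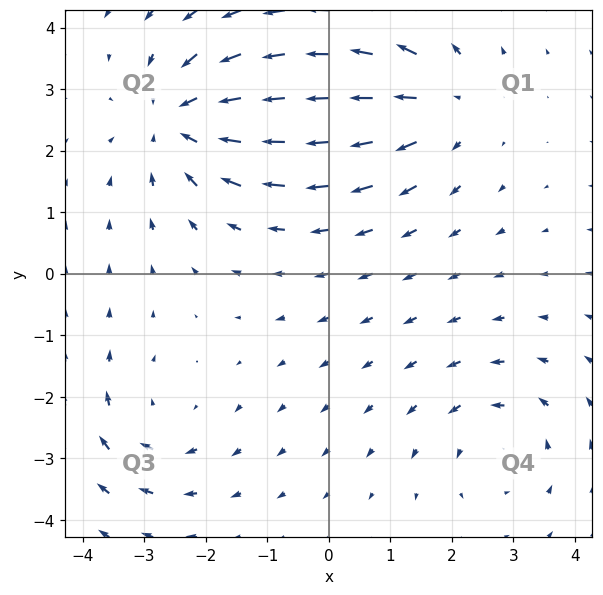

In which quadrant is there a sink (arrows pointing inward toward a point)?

The sink sits at approximately (-2.4, 2.5), which lies in quadrant Q2. The divergence there is about -4, negative as expected for a sink.

Q2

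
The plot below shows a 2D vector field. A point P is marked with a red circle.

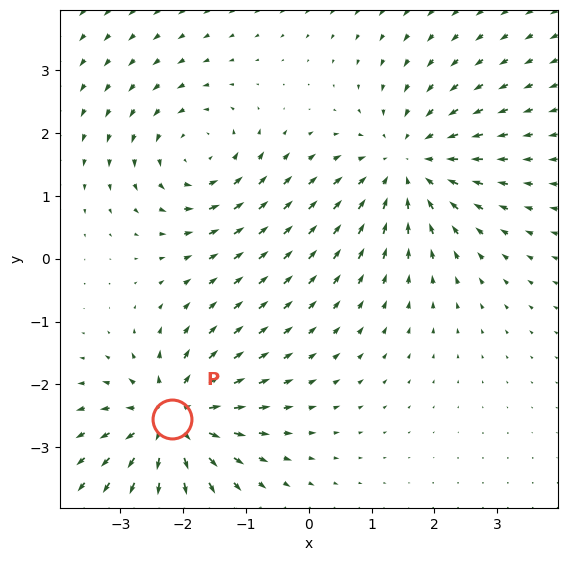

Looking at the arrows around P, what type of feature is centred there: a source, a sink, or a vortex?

source

At P (-2.2, -2.6) the arrows spread outward. Divergence about +6, curl ≈0 — positive divergence with near-zero curl is a source.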